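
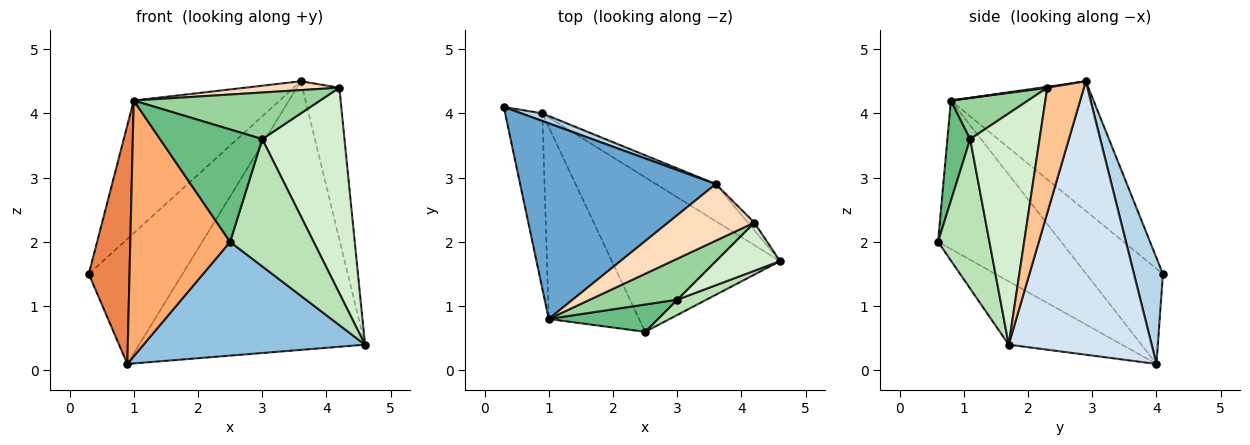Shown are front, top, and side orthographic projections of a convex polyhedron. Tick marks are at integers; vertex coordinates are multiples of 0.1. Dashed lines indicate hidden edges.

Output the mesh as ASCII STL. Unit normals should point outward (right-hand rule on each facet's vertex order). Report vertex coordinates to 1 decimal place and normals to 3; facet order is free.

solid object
 facet normal -0.481 0.492 0.726
  outer loop
   vertex 1.0 0.8 4.2
   vertex 3.6 2.9 4.5
   vertex 0.3 4.1 1.5
  endloop
 endfacet
 facet normal -0.290 -0.567 -0.771
  outer loop
   vertex 0.9 4.0 0.1
   vertex 4.6 1.7 0.4
   vertex 2.5 0.6 2.0
  endloop
 endfacet
 facet normal 0.294 0.954 0.058
  outer loop
   vertex 0.9 4.0 0.1
   vertex 0.3 4.1 1.5
   vertex 3.6 2.9 4.5
  endloop
 endfacet
 facet normal 0.531 0.839 -0.116
  outer loop
   vertex 0.9 4.0 0.1
   vertex 3.6 2.9 4.5
   vertex 4.6 1.7 0.4
  endloop
 endfacet
 facet normal -0.835 -0.444 -0.326
  outer loop
   vertex 0.9 4.0 0.1
   vertex 1.0 0.8 4.2
   vertex 0.3 4.1 1.5
  endloop
 endfacet
 facet normal -0.702 -0.569 -0.427
  outer loop
   vertex 0.9 4.0 0.1
   vertex 2.5 0.6 2.0
   vertex 1.0 0.8 4.2
  endloop
 endfacet
 facet normal 0.704 0.710 -0.036
  outer loop
   vertex 4.2 2.3 4.4
   vertex 4.6 1.7 0.4
   vertex 3.6 2.9 4.5
  endloop
 endfacet
 facet normal 0.011 -0.154 0.988
  outer loop
   vertex 4.2 2.3 4.4
   vertex 3.6 2.9 4.5
   vertex 1.0 0.8 4.2
  endloop
 endfacet
 facet normal 0.212 -0.950 0.231
  outer loop
   vertex 3.0 1.1 3.6
   vertex 1.0 0.8 4.2
   vertex 2.5 0.6 2.0
  endloop
 endfacet
 facet normal 0.297 -0.717 0.631
  outer loop
   vertex 3.0 1.1 3.6
   vertex 4.2 2.3 4.4
   vertex 1.0 0.8 4.2
  endloop
 endfacet
 facet normal 0.521 -0.847 0.102
  outer loop
   vertex 3.0 1.1 3.6
   vertex 2.5 0.6 2.0
   vertex 4.6 1.7 0.4
  endloop
 endfacet
 facet normal 0.635 -0.752 0.176
  outer loop
   vertex 3.0 1.1 3.6
   vertex 4.6 1.7 0.4
   vertex 4.2 2.3 4.4
  endloop
 endfacet
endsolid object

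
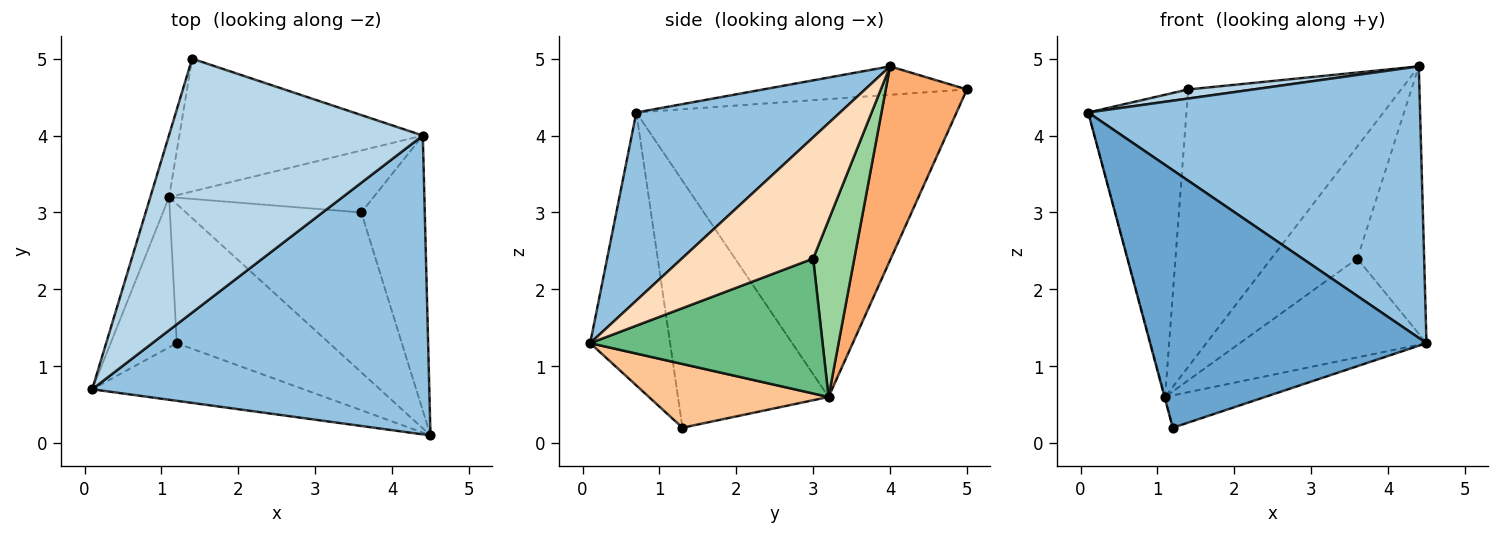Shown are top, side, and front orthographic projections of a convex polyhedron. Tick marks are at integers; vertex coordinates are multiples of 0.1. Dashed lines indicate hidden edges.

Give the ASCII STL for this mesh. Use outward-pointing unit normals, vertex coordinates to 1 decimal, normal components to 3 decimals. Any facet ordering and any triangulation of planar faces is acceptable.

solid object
 facet normal -0.271 -0.939 -0.210
  outer loop
   vertex 1.2 1.3 0.2
   vertex 4.5 0.1 1.3
   vertex 0.1 0.7 4.3
  endloop
 endfacet
 facet normal 0.382 -0.622 0.684
  outer loop
   vertex 4.4 4.0 4.9
   vertex 0.1 0.7 4.3
   vertex 4.5 0.1 1.3
  endloop
 endfacet
 facet normal -0.111 -0.036 0.993
  outer loop
   vertex 4.4 4.0 4.9
   vertex 1.4 5.0 4.6
   vertex 0.1 0.7 4.3
  endloop
 endfacet
 facet normal -0.954 0.293 -0.060
  outer loop
   vertex 1.1 3.2 0.6
   vertex 0.1 0.7 4.3
   vertex 1.4 5.0 4.6
  endloop
 endfacet
 facet normal -0.966 0.004 -0.259
  outer loop
   vertex 1.1 3.2 0.6
   vertex 1.2 1.3 0.2
   vertex 0.1 0.7 4.3
  endloop
 endfacet
 facet normal 0.325 0.853 -0.408
  outer loop
   vertex 1.1 3.2 0.6
   vertex 1.4 5.0 4.6
   vertex 4.4 4.0 4.9
  endloop
 endfacet
 facet normal 0.377 0.210 -0.902
  outer loop
   vertex 1.1 3.2 0.6
   vertex 4.5 0.1 1.3
   vertex 1.2 1.3 0.2
  endloop
 endfacet
 facet normal 0.808 0.411 -0.423
  outer loop
   vertex 3.6 3.0 2.4
   vertex 4.4 4.0 4.9
   vertex 4.5 0.1 1.3
  endloop
 endfacet
 facet normal 0.548 0.440 -0.712
  outer loop
   vertex 3.6 3.0 2.4
   vertex 4.5 0.1 1.3
   vertex 1.1 3.2 0.6
  endloop
 endfacet
 facet normal 0.386 0.807 -0.446
  outer loop
   vertex 3.6 3.0 2.4
   vertex 1.1 3.2 0.6
   vertex 4.4 4.0 4.9
  endloop
 endfacet
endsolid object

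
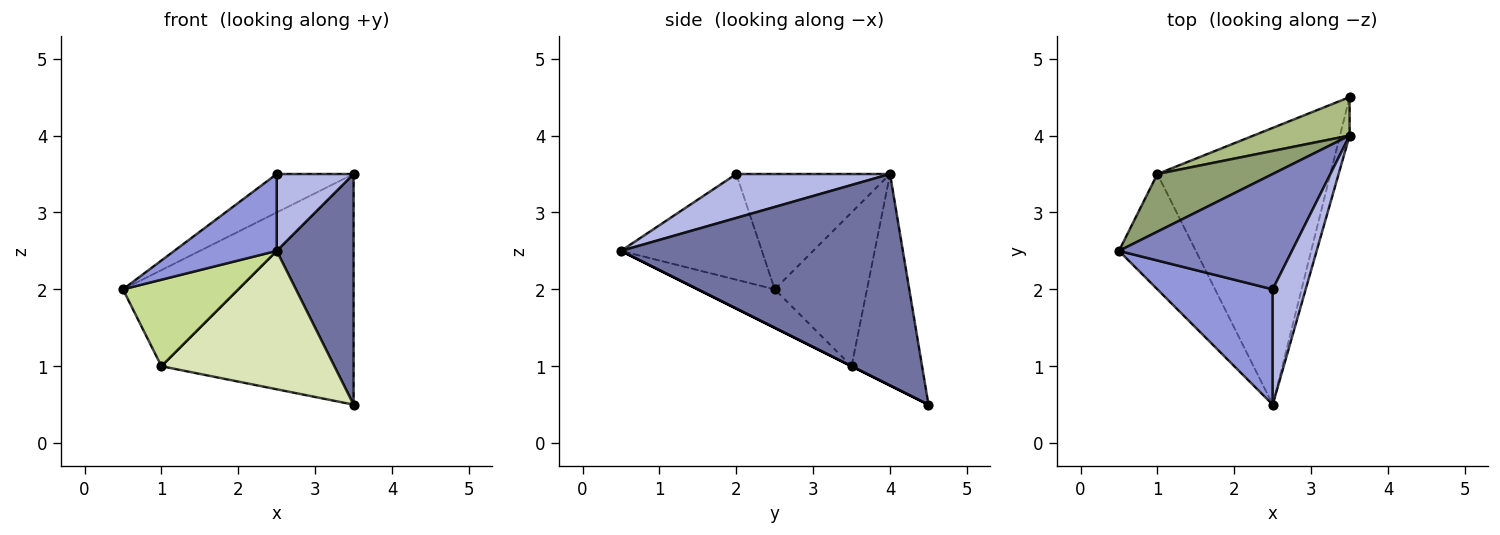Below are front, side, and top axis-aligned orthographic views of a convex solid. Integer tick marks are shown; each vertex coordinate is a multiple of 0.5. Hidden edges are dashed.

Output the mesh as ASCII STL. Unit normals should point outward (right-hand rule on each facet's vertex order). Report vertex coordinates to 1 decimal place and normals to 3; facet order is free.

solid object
 facet normal 0.964 -0.263 -0.044
  outer loop
   vertex 3.5 4.5 0.5
   vertex 3.5 4.0 3.5
   vertex 2.5 0.5 2.5
  endloop
 endfacet
 facet normal -0.535 0.267 0.802
  outer loop
   vertex 2.5 2.0 3.5
   vertex 3.5 4.0 3.5
   vertex 0.5 2.5 2.0
  endloop
 endfacet
 facet normal -0.606 -0.441 0.662
  outer loop
   vertex 2.5 2.0 3.5
   vertex 0.5 2.5 2.0
   vertex 2.5 0.5 2.5
  endloop
 endfacet
 facet normal 0.743 -0.371 0.557
  outer loop
   vertex 2.5 2.0 3.5
   vertex 2.5 0.5 2.5
   vertex 3.5 4.0 3.5
  endloop
 endfacet
 facet normal -0.566 0.707 0.424
  outer loop
   vertex 1.0 3.5 1.0
   vertex 0.5 2.5 2.0
   vertex 3.5 4.0 3.5
  endloop
 endfacet
 facet normal -0.340 0.928 0.155
  outer loop
   vertex 1.0 3.5 1.0
   vertex 3.5 4.0 3.5
   vertex 3.5 4.5 0.5
  endloop
 endfacet
 facet normal -0.371 -0.557 -0.743
  outer loop
   vertex 1.0 3.5 1.0
   vertex 2.5 0.5 2.5
   vertex 0.5 2.5 2.0
  endloop
 endfacet
 facet normal 0.000 -0.447 -0.894
  outer loop
   vertex 1.0 3.5 1.0
   vertex 3.5 4.5 0.5
   vertex 2.5 0.5 2.5
  endloop
 endfacet
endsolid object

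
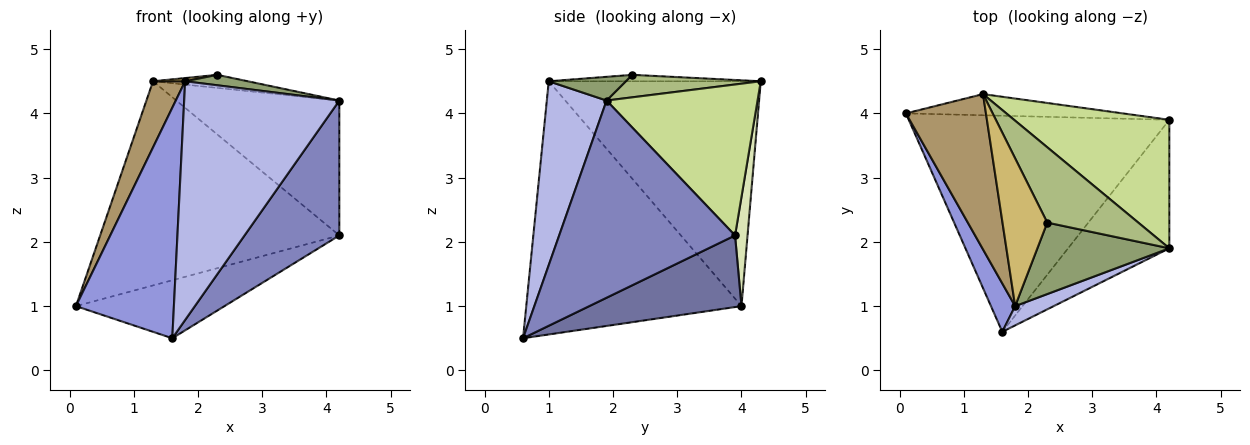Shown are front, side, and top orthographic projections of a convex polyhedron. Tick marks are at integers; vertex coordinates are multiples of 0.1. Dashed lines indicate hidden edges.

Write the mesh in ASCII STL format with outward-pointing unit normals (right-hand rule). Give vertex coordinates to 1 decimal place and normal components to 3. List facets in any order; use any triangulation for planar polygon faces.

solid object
 facet normal 0.257 0.250 -0.934
  outer loop
   vertex 4.2 3.9 2.1
   vertex 1.6 0.6 0.5
   vertex 0.1 4.0 1.0
  endloop
 endfacet
 facet normal 0.802 -0.432 -0.412
  outer loop
   vertex 4.2 3.9 2.1
   vertex 4.2 1.9 4.2
   vertex 1.6 0.6 0.5
  endloop
 endfacet
 facet normal -0.907 -0.413 0.087
  outer loop
   vertex 1.8 1.0 4.5
   vertex 0.1 4.0 1.0
   vertex 1.6 0.6 0.5
  endloop
 endfacet
 facet normal 0.358 -0.931 0.075
  outer loop
   vertex 1.8 1.0 4.5
   vertex 1.6 0.6 0.5
   vertex 4.2 1.9 4.2
  endloop
 endfacet
 facet normal 0.175 -0.142 0.974
  outer loop
   vertex 1.8 1.0 4.5
   vertex 4.2 1.9 4.2
   vertex 2.3 2.3 4.6
  endloop
 endfacet
 facet normal 0.237 0.166 0.957
  outer loop
   vertex 1.3 4.3 4.5
   vertex 2.3 2.3 4.6
   vertex 4.2 1.9 4.2
  endloop
 endfacet
 facet normal 0.557 0.601 0.573
  outer loop
   vertex 1.3 4.3 4.5
   vertex 4.2 1.9 4.2
   vertex 4.2 3.9 2.1
  endloop
 endfacet
 facet normal 0.052 0.993 -0.103
  outer loop
   vertex 1.3 4.3 4.5
   vertex 4.2 3.9 2.1
   vertex 0.1 4.0 1.0
  endloop
 endfacet
 facet normal -0.933 -0.141 0.332
  outer loop
   vertex 1.3 4.3 4.5
   vertex 0.1 4.0 1.0
   vertex 1.8 1.0 4.5
  endloop
 endfacet
 facet normal -0.142 -0.022 0.990
  outer loop
   vertex 1.3 4.3 4.5
   vertex 1.8 1.0 4.5
   vertex 2.3 2.3 4.6
  endloop
 endfacet
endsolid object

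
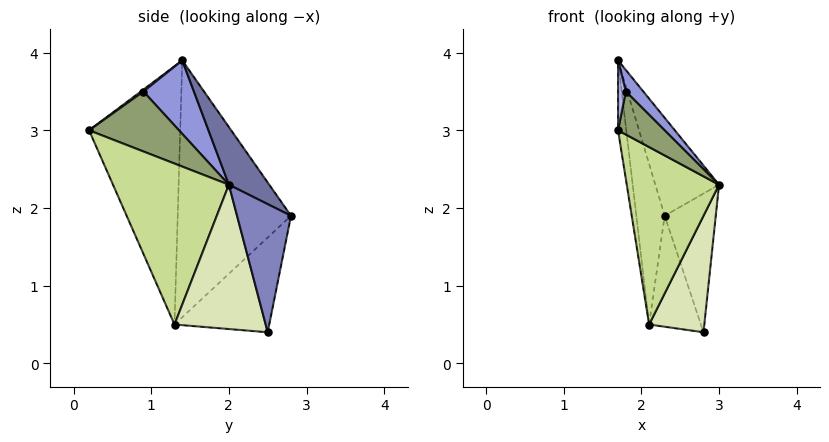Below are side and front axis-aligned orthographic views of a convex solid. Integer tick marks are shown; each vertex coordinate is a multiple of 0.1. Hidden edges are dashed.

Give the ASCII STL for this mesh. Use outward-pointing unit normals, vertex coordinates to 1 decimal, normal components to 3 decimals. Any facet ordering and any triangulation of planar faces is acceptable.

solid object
 facet normal 0.428 0.675 0.601
  outer loop
   vertex 2.3 2.8 1.9
   vertex 1.7 1.4 3.9
   vertex 3.0 2.0 2.3
  endloop
 endfacet
 facet normal 0.722 0.684 0.104
  outer loop
   vertex 2.3 2.8 1.9
   vertex 3.0 2.0 2.3
   vertex 2.8 2.5 0.4
  endloop
 endfacet
 facet normal 0.794 -0.275 0.542
  outer loop
   vertex 1.8 0.9 3.5
   vertex 3.0 2.0 2.3
   vertex 1.7 1.4 3.9
  endloop
 endfacet
 facet normal 0.196 -0.588 0.784
  outer loop
   vertex 1.8 0.9 3.5
   vertex 1.7 1.4 3.9
   vertex 1.7 0.2 3.0
  endloop
 endfacet
 facet normal 0.805 -0.417 0.423
  outer loop
   vertex 1.8 0.9 3.5
   vertex 1.7 0.2 3.0
   vertex 3.0 2.0 2.3
  endloop
 endfacet
 facet normal -0.818 0.447 -0.362
  outer loop
   vertex 2.1 1.3 0.5
   vertex 2.3 2.8 1.9
   vertex 2.8 2.5 0.4
  endloop
 endfacet
 facet normal 0.774 -0.616 -0.147
  outer loop
   vertex 2.1 1.3 0.5
   vertex 3.0 2.0 2.3
   vertex 1.7 0.2 3.0
  endloop
 endfacet
 facet normal 0.834 -0.505 -0.221
  outer loop
   vertex 2.1 1.3 0.5
   vertex 2.8 2.5 0.4
   vertex 3.0 2.0 2.3
  endloop
 endfacet
 facet normal -0.989 0.089 -0.119
  outer loop
   vertex 2.1 1.3 0.5
   vertex 1.7 0.2 3.0
   vertex 1.7 1.4 3.9
  endloop
 endfacet
 facet normal -0.963 0.241 -0.120
  outer loop
   vertex 2.1 1.3 0.5
   vertex 1.7 1.4 3.9
   vertex 2.3 2.8 1.9
  endloop
 endfacet
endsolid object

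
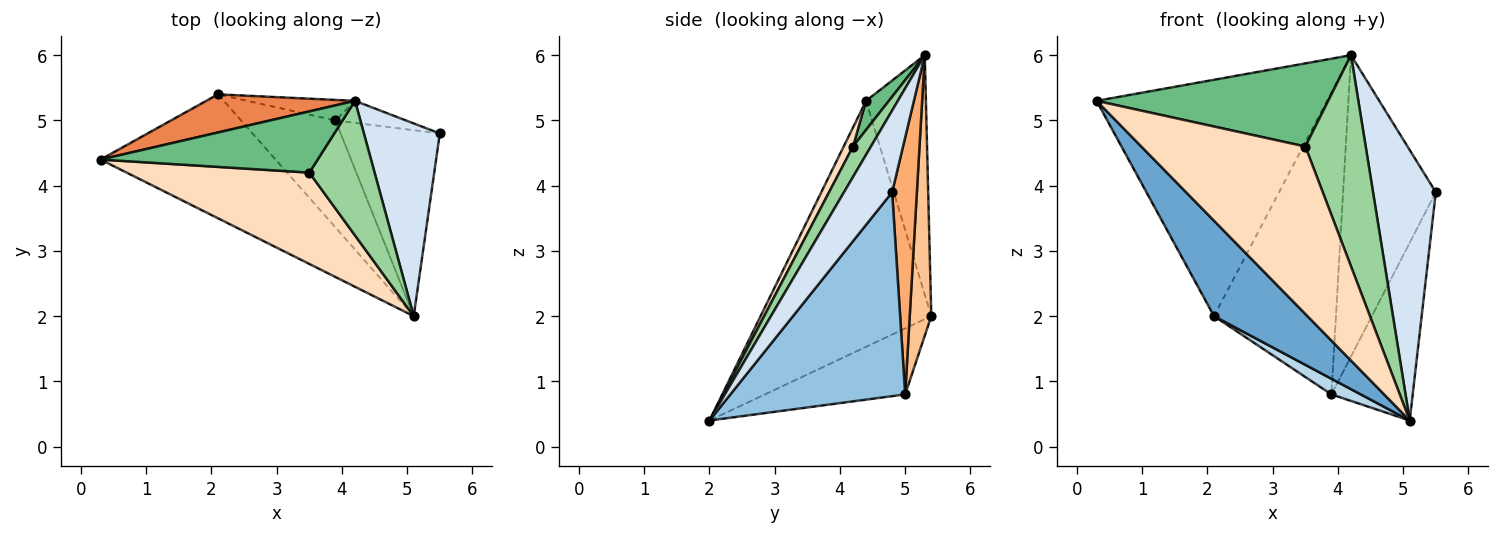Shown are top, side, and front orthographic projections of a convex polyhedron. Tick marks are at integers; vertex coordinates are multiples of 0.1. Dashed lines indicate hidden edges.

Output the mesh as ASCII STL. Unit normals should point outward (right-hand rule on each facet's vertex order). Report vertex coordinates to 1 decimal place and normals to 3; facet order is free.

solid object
 facet normal -0.744 -0.407 -0.529
  outer loop
   vertex 2.1 5.4 2.0
   vertex 5.1 2.0 0.4
   vertex 0.3 4.4 5.3
  endloop
 endfacet
 facet normal 0.830 0.386 -0.403
  outer loop
   vertex 3.9 5.0 0.8
   vertex 5.5 4.8 3.9
   vertex 5.1 2.0 0.4
  endloop
 endfacet
 facet normal -0.569 -0.119 -0.814
  outer loop
   vertex 3.9 5.0 0.8
   vertex 5.1 2.0 0.4
   vertex 2.1 5.4 2.0
  endloop
 endfacet
 facet normal 0.529 -0.691 0.492
  outer loop
   vertex 4.2 5.3 6.0
   vertex 5.1 2.0 0.4
   vertex 5.5 4.8 3.9
  endloop
 endfacet
 facet normal -0.248 0.956 0.154
  outer loop
   vertex 4.2 5.3 6.0
   vertex 2.1 5.4 2.0
   vertex 0.3 4.4 5.3
  endloop
 endfacet
 facet normal 0.257 0.964 -0.070
  outer loop
   vertex 4.2 5.3 6.0
   vertex 5.5 4.8 3.9
   vertex 3.9 5.0 0.8
  endloop
 endfacet
 facet normal 0.174 0.983 -0.067
  outer loop
   vertex 4.2 5.3 6.0
   vertex 3.9 5.0 0.8
   vertex 2.1 5.4 2.0
  endloop
 endfacet
 facet normal 0.050 -0.877 0.478
  outer loop
   vertex 3.5 4.2 4.6
   vertex 0.3 4.4 5.3
   vertex 5.1 2.0 0.4
  endloop
 endfacet
 facet normal 0.079 -0.803 0.591
  outer loop
   vertex 3.5 4.2 4.6
   vertex 4.2 5.3 6.0
   vertex 0.3 4.4 5.3
  endloop
 endfacet
 facet normal 0.243 -0.818 0.521
  outer loop
   vertex 3.5 4.2 4.6
   vertex 5.1 2.0 0.4
   vertex 4.2 5.3 6.0
  endloop
 endfacet
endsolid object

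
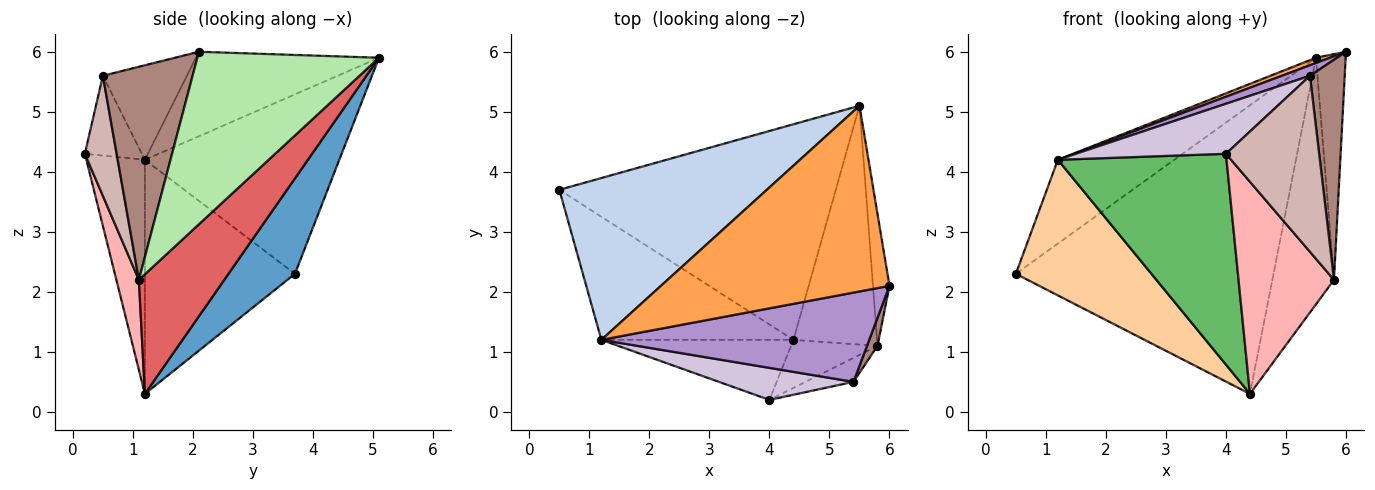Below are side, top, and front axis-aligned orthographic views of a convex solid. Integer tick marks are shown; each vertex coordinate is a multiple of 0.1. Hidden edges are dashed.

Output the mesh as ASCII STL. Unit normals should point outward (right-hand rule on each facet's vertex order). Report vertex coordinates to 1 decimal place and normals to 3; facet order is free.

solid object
 facet normal 0.202 0.785 -0.586
  outer loop
   vertex 4.4 1.2 0.3
   vertex 0.5 3.7 2.3
   vertex 5.5 5.1 5.9
  endloop
 endfacet
 facet normal -0.609 0.365 0.704
  outer loop
   vertex 1.2 1.2 4.2
   vertex 5.5 5.1 5.9
   vertex 0.5 3.7 2.3
  endloop
 endfacet
 facet normal -0.347 -0.027 0.938
  outer loop
   vertex 1.2 1.2 4.2
   vertex 6.0 2.1 6.0
   vertex 5.5 5.1 5.9
  endloop
 endfacet
 facet normal -0.634 -0.573 -0.520
  outer loop
   vertex 1.2 1.2 4.2
   vertex 0.5 3.7 2.3
   vertex 4.4 1.2 0.3
  endloop
 endfacet
 facet normal -0.317 -0.912 -0.260
  outer loop
   vertex 1.2 1.2 4.2
   vertex 4.4 1.2 0.3
   vertex 4.0 0.2 4.3
  endloop
 endfacet
 facet normal 0.983 0.161 -0.094
  outer loop
   vertex 5.8 1.1 2.2
   vertex 5.5 5.1 5.9
   vertex 6.0 2.1 6.0
  endloop
 endfacet
 facet normal 0.706 0.509 -0.493
  outer loop
   vertex 5.8 1.1 2.2
   vertex 4.4 1.2 0.3
   vertex 5.5 5.1 5.9
  endloop
 endfacet
 facet normal 0.224 -0.950 -0.215
  outer loop
   vertex 5.8 1.1 2.2
   vertex 4.0 0.2 4.3
   vertex 4.4 1.2 0.3
  endloop
 endfacet
 facet normal -0.331 -0.110 0.937
  outer loop
   vertex 5.4 0.5 5.6
   vertex 6.0 2.1 6.0
   vertex 1.2 1.2 4.2
  endloop
 endfacet
 facet normal -0.305 -0.802 0.513
  outer loop
   vertex 5.4 0.5 5.6
   vertex 1.2 1.2 4.2
   vertex 4.0 0.2 4.3
  endloop
 endfacet
 facet normal 0.932 -0.361 0.046
  outer loop
   vertex 5.4 0.5 5.6
   vertex 5.8 1.1 2.2
   vertex 6.0 2.1 6.0
  endloop
 endfacet
 facet normal 0.320 -0.939 -0.128
  outer loop
   vertex 5.4 0.5 5.6
   vertex 4.0 0.2 4.3
   vertex 5.8 1.1 2.2
  endloop
 endfacet
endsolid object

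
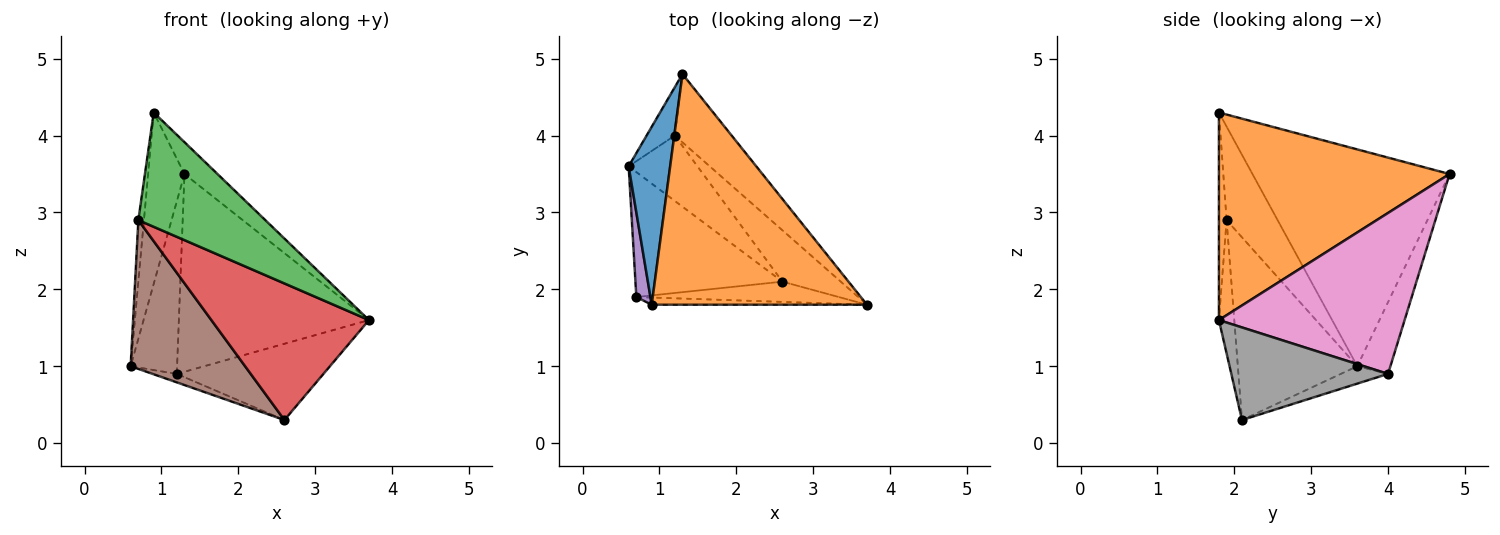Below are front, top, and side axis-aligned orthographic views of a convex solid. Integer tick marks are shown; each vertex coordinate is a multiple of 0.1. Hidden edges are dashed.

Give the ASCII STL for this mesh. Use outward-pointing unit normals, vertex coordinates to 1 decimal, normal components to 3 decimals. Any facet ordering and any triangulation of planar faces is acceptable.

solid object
 facet normal -0.966 0.178 0.185
  outer loop
   vertex 1.3 4.8 3.5
   vertex 0.6 3.6 1.0
   vertex 0.9 1.8 4.3
  endloop
 endfacet
 facet normal 0.691 0.099 0.716
  outer loop
   vertex 1.3 4.8 3.5
   vertex 0.9 1.8 4.3
   vertex 3.7 1.8 1.6
  endloop
 endfacet
 facet normal -0.060 -0.996 -0.063
  outer loop
   vertex 0.7 1.9 2.9
   vertex 3.7 1.8 1.6
   vertex 0.9 1.8 4.3
  endloop
 endfacet
 facet normal -0.096 -0.985 -0.146
  outer loop
   vertex 0.7 1.9 2.9
   vertex 2.6 2.1 0.3
   vertex 3.7 1.8 1.6
  endloop
 endfacet
 facet normal -0.983 0.108 0.148
  outer loop
   vertex 0.7 1.9 2.9
   vertex 0.9 1.8 4.3
   vertex 0.6 3.6 1.0
  endloop
 endfacet
 facet normal -0.624 -0.598 -0.502
  outer loop
   vertex 0.7 1.9 2.9
   vertex 0.6 3.6 1.0
   vertex 2.6 2.1 0.3
  endloop
 endfacet
 facet normal 0.678 0.695 -0.240
  outer loop
   vertex 1.2 4.0 0.9
   vertex 1.3 4.8 3.5
   vertex 3.7 1.8 1.6
  endloop
 endfacet
 facet normal 0.663 0.621 -0.418
  outer loop
   vertex 1.2 4.0 0.9
   vertex 3.7 1.8 1.6
   vertex 2.6 2.1 0.3
  endloop
 endfacet
 facet normal -0.566 0.794 -0.222
  outer loop
   vertex 1.2 4.0 0.9
   vertex 0.6 3.6 1.0
   vertex 1.3 4.8 3.5
  endloop
 endfacet
 facet normal -0.243 0.124 -0.962
  outer loop
   vertex 1.2 4.0 0.9
   vertex 2.6 2.1 0.3
   vertex 0.6 3.6 1.0
  endloop
 endfacet
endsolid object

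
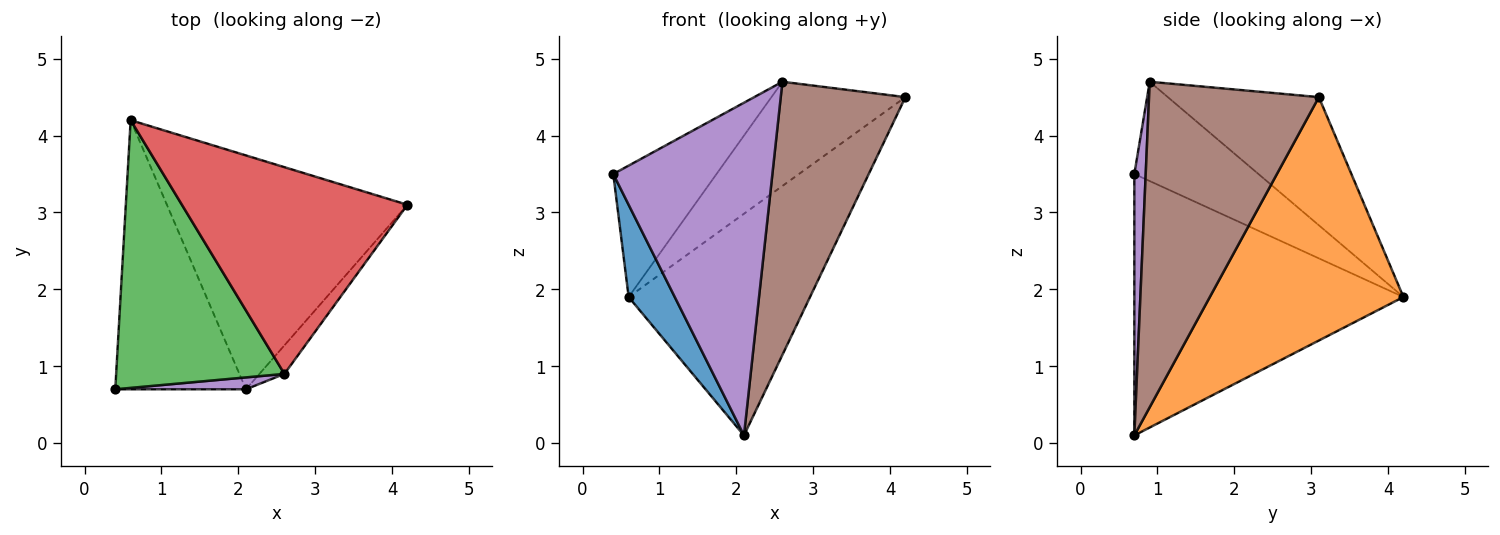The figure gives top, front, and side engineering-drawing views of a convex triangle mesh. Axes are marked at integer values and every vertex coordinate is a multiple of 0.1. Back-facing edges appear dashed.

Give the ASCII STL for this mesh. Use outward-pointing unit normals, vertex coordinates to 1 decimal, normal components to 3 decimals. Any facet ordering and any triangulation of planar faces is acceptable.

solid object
 facet normal -0.884 -0.152 -0.442
  outer loop
   vertex 2.1 0.7 0.1
   vertex 0.4 0.7 3.5
   vertex 0.6 4.2 1.9
  endloop
 endfacet
 facet normal 0.592 0.555 -0.585
  outer loop
   vertex 2.1 0.7 0.1
   vertex 0.6 4.2 1.9
   vertex 4.2 3.1 4.5
  endloop
 endfacet
 facet normal -0.468 0.389 0.793
  outer loop
   vertex 2.6 0.9 4.7
   vertex 0.6 4.2 1.9
   vertex 0.4 0.7 3.5
  endloop
 endfacet
 facet normal -0.452 0.401 0.796
  outer loop
   vertex 2.6 0.9 4.7
   vertex 4.2 3.1 4.5
   vertex 0.6 4.2 1.9
  endloop
 endfacet
 facet normal 0.071 -0.997 0.036
  outer loop
   vertex 2.6 0.9 4.7
   vertex 0.4 0.7 3.5
   vertex 2.1 0.7 0.1
  endloop
 endfacet
 facet normal 0.805 -0.591 -0.062
  outer loop
   vertex 2.6 0.9 4.7
   vertex 2.1 0.7 0.1
   vertex 4.2 3.1 4.5
  endloop
 endfacet
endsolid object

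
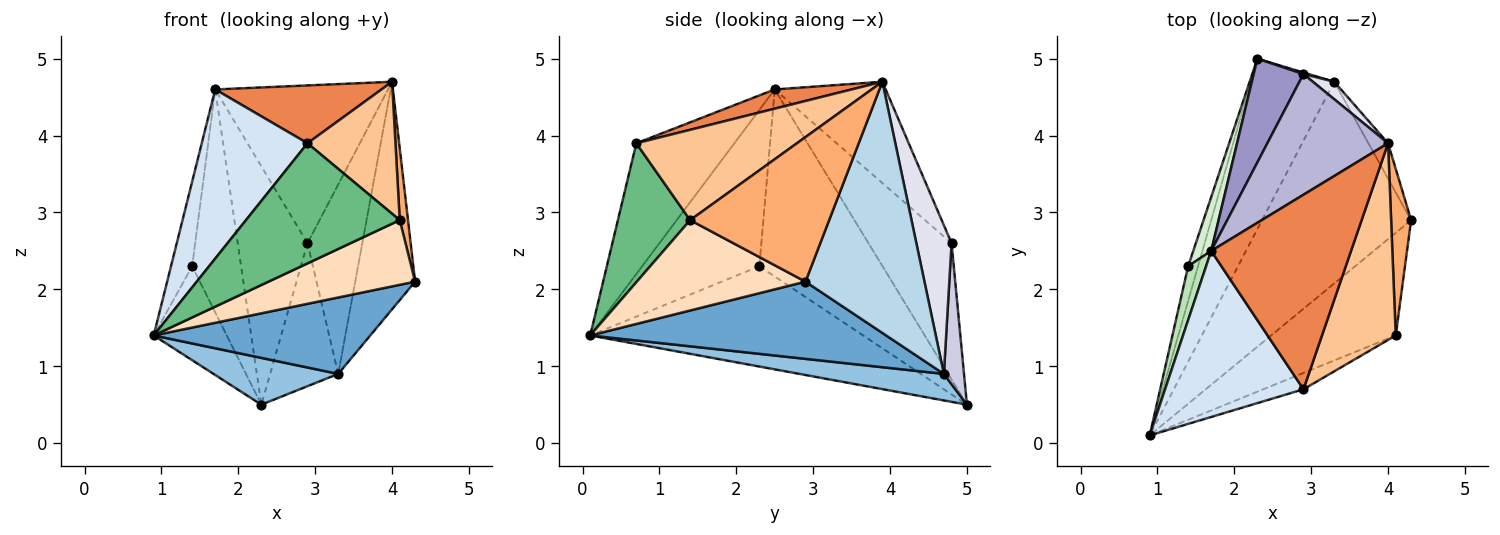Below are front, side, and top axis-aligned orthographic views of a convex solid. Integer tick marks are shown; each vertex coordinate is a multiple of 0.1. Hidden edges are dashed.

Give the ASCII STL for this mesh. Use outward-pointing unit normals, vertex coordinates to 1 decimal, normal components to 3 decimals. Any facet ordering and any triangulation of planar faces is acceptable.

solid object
 facet normal 0.436 -0.319 -0.842
  outer loop
   vertex 3.3 4.7 0.9
   vertex 4.3 2.9 2.1
   vertex 0.9 0.1 1.4
  endloop
 endfacet
 facet normal 0.293 -0.253 -0.922
  outer loop
   vertex 3.3 4.7 0.9
   vertex 0.9 0.1 1.4
   vertex 2.3 5.0 0.5
  endloop
 endfacet
 facet normal 0.891 0.449 -0.070
  outer loop
   vertex 3.3 4.7 0.9
   vertex 4.0 3.9 4.7
   vertex 4.3 2.9 2.1
  endloop
 endfacet
 facet normal -0.552 -0.595 0.584
  outer loop
   vertex 1.7 2.5 4.6
   vertex 0.9 0.1 1.4
   vertex 2.9 0.7 3.9
  endloop
 endfacet
 facet normal 0.131 -0.282 0.950
  outer loop
   vertex 1.7 2.5 4.6
   vertex 2.9 0.7 3.9
   vertex 4.0 3.9 4.7
  endloop
 endfacet
 facet normal 0.989 -0.059 0.137
  outer loop
   vertex 4.1 1.4 2.9
   vertex 4.3 2.9 2.1
   vertex 4.0 3.9 4.7
  endloop
 endfacet
 facet normal 0.713 -0.391 0.582
  outer loop
   vertex 4.1 1.4 2.9
   vertex 4.0 3.9 4.7
   vertex 2.9 0.7 3.9
  endloop
 endfacet
 facet normal 0.523 -0.454 -0.721
  outer loop
   vertex 4.1 1.4 2.9
   vertex 0.9 0.1 1.4
   vertex 4.3 2.9 2.1
  endloop
 endfacet
 facet normal 0.422 -0.898 -0.122
  outer loop
   vertex 4.1 1.4 2.9
   vertex 2.9 0.7 3.9
   vertex 0.9 0.1 1.4
  endloop
 endfacet
 facet normal -0.962 0.257 -0.095
  outer loop
   vertex 1.4 2.3 2.3
   vertex 2.3 5.0 0.5
   vertex 0.9 0.1 1.4
  endloop
 endfacet
 facet normal -0.978 0.176 0.112
  outer loop
   vertex 1.4 2.3 2.3
   vertex 0.9 0.1 1.4
   vertex 1.7 2.5 4.6
  endloop
 endfacet
 facet normal -0.926 0.368 0.089
  outer loop
   vertex 1.4 2.3 2.3
   vertex 1.7 2.5 4.6
   vertex 2.3 5.0 0.5
  endloop
 endfacet
 facet normal -0.737 0.619 0.270
  outer loop
   vertex 2.9 4.8 2.6
   vertex 2.3 5.0 0.5
   vertex 1.7 2.5 4.6
  endloop
 endfacet
 facet normal -0.454 0.708 0.541
  outer loop
   vertex 2.9 4.8 2.6
   vertex 1.7 2.5 4.6
   vertex 4.0 3.9 4.7
  endloop
 endfacet
 facet normal 0.284 0.959 0.010
  outer loop
   vertex 2.9 4.8 2.6
   vertex 3.3 4.7 0.9
   vertex 2.3 5.0 0.5
  endloop
 endfacet
 facet normal 0.539 0.839 0.077
  outer loop
   vertex 2.9 4.8 2.6
   vertex 4.0 3.9 4.7
   vertex 3.3 4.7 0.9
  endloop
 endfacet
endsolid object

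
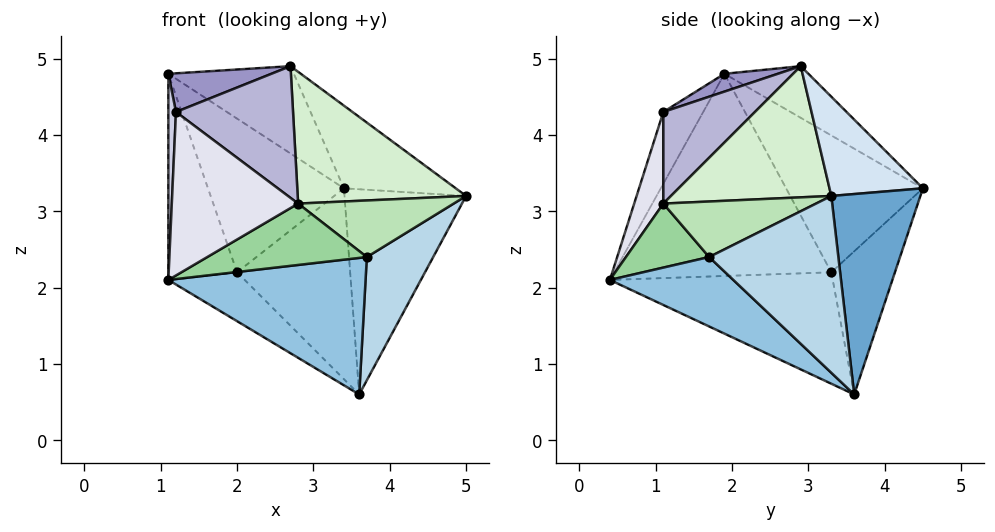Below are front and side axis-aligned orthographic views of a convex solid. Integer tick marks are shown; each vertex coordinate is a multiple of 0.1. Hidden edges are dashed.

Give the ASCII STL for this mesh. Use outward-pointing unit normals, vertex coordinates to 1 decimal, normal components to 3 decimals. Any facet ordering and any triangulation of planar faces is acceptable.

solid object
 facet normal 0.577 0.787 -0.220
  outer loop
   vertex 3.6 3.6 0.6
   vertex 3.4 4.5 3.3
   vertex 5.0 3.3 3.2
  endloop
 endfacet
 facet normal 0.390 -0.623 -0.679
  outer loop
   vertex 3.7 1.7 2.4
   vertex 1.1 0.4 2.1
   vertex 3.6 3.6 0.6
  endloop
 endfacet
 facet normal 0.785 -0.403 -0.469
  outer loop
   vertex 3.7 1.7 2.4
   vertex 3.6 3.6 0.6
   vertex 5.0 3.3 3.2
  endloop
 endfacet
 facet normal 0.443 0.530 0.723
  outer loop
   vertex 2.7 2.9 4.9
   vertex 5.0 3.3 3.2
   vertex 3.4 4.5 3.3
  endloop
 endfacet
 facet normal -0.479 0.716 0.507
  outer loop
   vertex 2.7 2.9 4.9
   vertex 3.4 4.5 3.3
   vertex 1.1 1.9 4.8
  endloop
 endfacet
 facet normal -0.466 0.828 -0.311
  outer loop
   vertex 2.0 3.3 2.2
   vertex 3.4 4.5 3.3
   vertex 3.6 3.6 0.6
  endloop
 endfacet
 facet normal -0.703 0.699 0.133
  outer loop
   vertex 2.0 3.3 2.2
   vertex 1.1 1.9 4.8
   vertex 3.4 4.5 3.3
  endloop
 endfacet
 facet normal -0.708 0.243 -0.663
  outer loop
   vertex 2.0 3.3 2.2
   vertex 3.6 3.6 0.6
   vertex 1.1 0.4 2.1
  endloop
 endfacet
 facet normal -0.940 0.298 -0.165
  outer loop
   vertex 2.0 3.3 2.2
   vertex 1.1 0.4 2.1
   vertex 1.1 1.9 4.8
  endloop
 endfacet
 facet normal 0.456 -0.875 -0.163
  outer loop
   vertex 2.8 1.1 3.1
   vertex 1.1 0.4 2.1
   vertex 3.7 1.7 2.4
  endloop
 endfacet
 facet normal 0.673 -0.686 0.278
  outer loop
   vertex 2.8 1.1 3.1
   vertex 3.7 1.7 2.4
   vertex 5.0 3.3 3.2
  endloop
 endfacet
 facet normal 0.548 -0.576 0.606
  outer loop
   vertex 2.8 1.1 3.1
   vertex 5.0 3.3 3.2
   vertex 2.7 2.9 4.9
  endloop
 endfacet
 facet normal 0.254 -0.490 0.834
  outer loop
   vertex 1.2 1.1 4.3
   vertex 2.7 2.9 4.9
   vertex 1.1 1.9 4.8
  endloop
 endfacet
 facet normal 0.476 -0.608 0.635
  outer loop
   vertex 1.2 1.1 4.3
   vertex 2.8 1.1 3.1
   vertex 2.7 2.9 4.9
  endloop
 endfacet
 facet normal -0.977 -0.187 0.104
  outer loop
   vertex 1.2 1.1 4.3
   vertex 1.1 1.9 4.8
   vertex 1.1 0.4 2.1
  endloop
 endfacet
 facet normal 0.215 -0.933 0.287
  outer loop
   vertex 1.2 1.1 4.3
   vertex 1.1 0.4 2.1
   vertex 2.8 1.1 3.1
  endloop
 endfacet
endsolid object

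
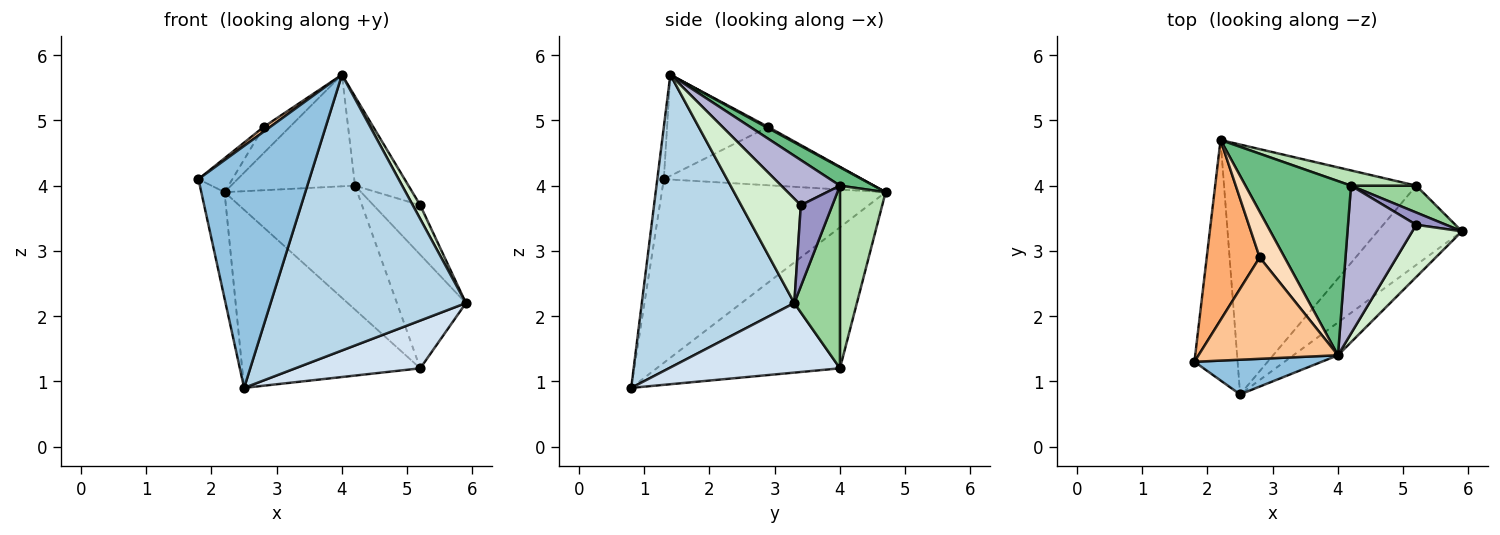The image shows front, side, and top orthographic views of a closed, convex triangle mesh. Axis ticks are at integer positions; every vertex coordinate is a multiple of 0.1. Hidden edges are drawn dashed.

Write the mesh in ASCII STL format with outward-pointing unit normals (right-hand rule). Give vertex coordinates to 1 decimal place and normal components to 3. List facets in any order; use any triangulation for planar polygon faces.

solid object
 facet normal -0.969 0.101 -0.228
  outer loop
   vertex 2.5 0.8 0.9
   vertex 1.8 1.3 4.1
   vertex 2.2 4.7 3.9
  endloop
 endfacet
 facet normal -0.058 -0.988 0.142
  outer loop
   vertex 4.0 1.4 5.7
   vertex 1.8 1.3 4.1
   vertex 2.5 0.8 0.9
  endloop
 endfacet
 facet normal 0.613 -0.785 -0.093
  outer loop
   vertex 4.0 1.4 5.7
   vertex 2.5 0.8 0.9
   vertex 5.9 3.3 2.2
  endloop
 endfacet
 facet normal 0.577 -0.422 -0.699
  outer loop
   vertex 5.2 4.0 1.2
   vertex 5.9 3.3 2.2
   vertex 2.5 0.8 0.9
  endloop
 endfacet
 facet normal -0.513 0.498 -0.699
  outer loop
   vertex 5.2 4.0 1.2
   vertex 2.5 0.8 0.9
   vertex 2.2 4.7 3.9
  endloop
 endfacet
 facet normal -0.735 0.126 0.667
  outer loop
   vertex 2.8 2.9 4.9
   vertex 2.2 4.7 3.9
   vertex 1.8 1.3 4.1
  endloop
 endfacet
 facet normal -0.587 -0.038 0.809
  outer loop
   vertex 2.8 2.9 4.9
   vertex 1.8 1.3 4.1
   vertex 4.0 1.4 5.7
  endloop
 endfacet
 facet normal 0.041 0.496 0.868
  outer loop
   vertex 2.8 2.9 4.9
   vertex 4.0 1.4 5.7
   vertex 2.2 4.7 3.9
  endloop
 endfacet
 facet normal 0.145 0.534 0.833
  outer loop
   vertex 4.2 4.0 4.0
   vertex 2.2 4.7 3.9
   vertex 4.0 1.4 5.7
  endloop
 endfacet
 facet normal 0.542 0.818 0.193
  outer loop
   vertex 4.2 4.0 4.0
   vertex 5.9 3.3 2.2
   vertex 5.2 4.0 1.2
  endloop
 endfacet
 facet normal 0.323 0.939 0.115
  outer loop
   vertex 4.2 4.0 4.0
   vertex 5.2 4.0 1.2
   vertex 2.2 4.7 3.9
  endloop
 endfacet
 facet normal 0.898 -0.112 0.426
  outer loop
   vertex 5.2 3.4 3.7
   vertex 4.0 1.4 5.7
   vertex 5.9 3.3 2.2
  endloop
 endfacet
 facet normal 0.548 0.812 0.201
  outer loop
   vertex 5.2 3.4 3.7
   vertex 5.9 3.3 2.2
   vertex 4.2 4.0 4.0
  endloop
 endfacet
 facet normal 0.493 0.449 0.745
  outer loop
   vertex 5.2 3.4 3.7
   vertex 4.2 4.0 4.0
   vertex 4.0 1.4 5.7
  endloop
 endfacet
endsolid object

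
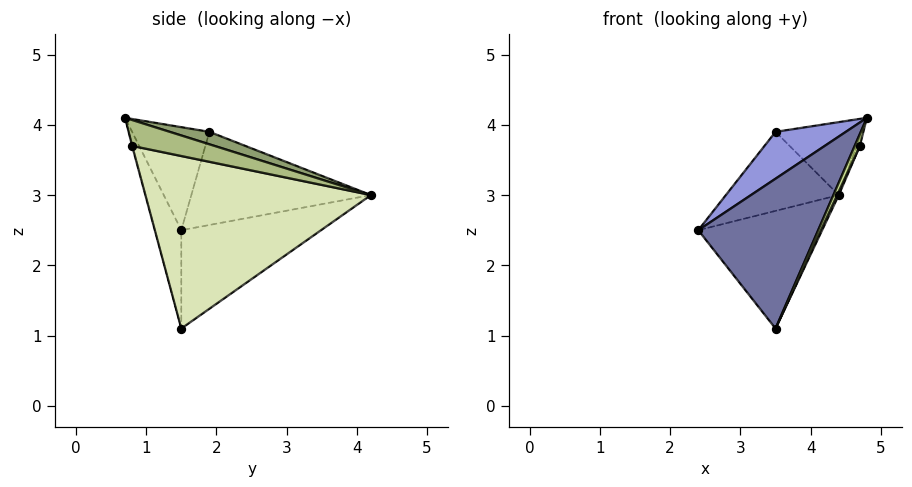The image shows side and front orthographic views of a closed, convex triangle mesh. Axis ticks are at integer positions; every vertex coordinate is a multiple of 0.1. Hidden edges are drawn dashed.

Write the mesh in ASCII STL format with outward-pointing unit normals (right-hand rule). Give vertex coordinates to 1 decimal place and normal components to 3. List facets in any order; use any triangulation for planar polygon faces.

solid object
 facet normal -0.211 -0.963 -0.166
  outer loop
   vertex 3.5 1.5 1.1
   vertex 4.8 0.7 4.1
   vertex 2.4 1.5 2.5
  endloop
 endfacet
 facet normal -0.645 0.572 -0.507
  outer loop
   vertex 3.5 1.5 1.1
   vertex 2.4 1.5 2.5
   vertex 4.4 4.2 3.0
  endloop
 endfacet
 facet normal -0.585 -0.532 0.612
  outer loop
   vertex 3.5 1.9 3.9
   vertex 2.4 1.5 2.5
   vertex 4.8 0.7 4.1
  endloop
 endfacet
 facet normal -0.753 0.473 0.457
  outer loop
   vertex 3.5 1.9 3.9
   vertex 4.4 4.2 3.0
   vertex 2.4 1.5 2.5
  endloop
 endfacet
 facet normal 0.143 0.312 0.939
  outer loop
   vertex 3.5 1.9 3.9
   vertex 4.8 0.7 4.1
   vertex 4.4 4.2 3.0
  endloop
 endfacet
 facet normal 0.972 0.038 -0.233
  outer loop
   vertex 4.7 0.8 3.7
   vertex 4.4 4.2 3.0
   vertex 4.8 0.7 4.1
  endloop
 endfacet
 facet normal -0.088 -0.971 -0.221
  outer loop
   vertex 4.7 0.8 3.7
   vertex 4.8 0.7 4.1
   vertex 3.5 1.5 1.1
  endloop
 endfacet
 facet normal 0.907 -0.007 -0.420
  outer loop
   vertex 4.7 0.8 3.7
   vertex 3.5 1.5 1.1
   vertex 4.4 4.2 3.0
  endloop
 endfacet
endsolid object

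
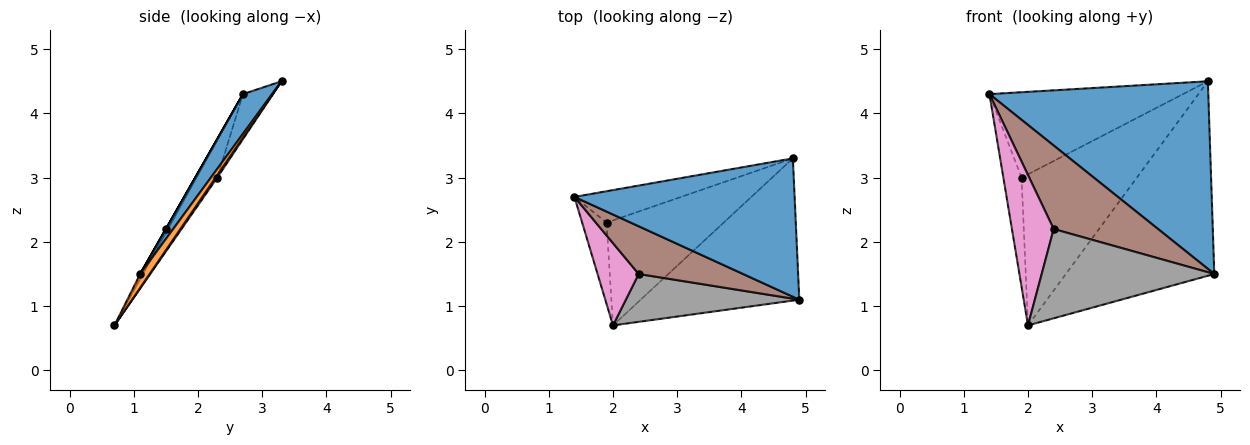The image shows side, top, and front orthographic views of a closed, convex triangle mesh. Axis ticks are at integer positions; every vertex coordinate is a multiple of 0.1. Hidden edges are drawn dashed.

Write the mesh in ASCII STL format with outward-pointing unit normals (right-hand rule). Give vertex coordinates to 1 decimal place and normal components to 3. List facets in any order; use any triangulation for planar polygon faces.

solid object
 facet normal 0.106 -0.800 0.590
  outer loop
   vertex 4.8 3.3 4.5
   vertex 1.4 2.7 4.3
   vertex 4.9 1.1 1.5
  endloop
 endfacet
 facet normal 0.051 0.806 -0.589
  outer loop
   vertex 2.0 0.7 0.7
   vertex 4.8 3.3 4.5
   vertex 4.9 1.1 1.5
  endloop
 endfacet
 facet normal -0.144 0.929 -0.341
  outer loop
   vertex 1.9 2.3 3.0
   vertex 1.4 2.7 4.3
   vertex 4.8 3.3 4.5
  endloop
 endfacet
 facet normal -0.674 0.593 -0.441
  outer loop
   vertex 1.9 2.3 3.0
   vertex 2.0 0.7 0.7
   vertex 1.4 2.7 4.3
  endloop
 endfacet
 facet normal 0.012 0.821 -0.571
  outer loop
   vertex 1.9 2.3 3.0
   vertex 4.8 3.3 4.5
   vertex 2.0 0.7 0.7
  endloop
 endfacet
 facet normal 0.000 -0.868 0.496
  outer loop
   vertex 2.4 1.5 2.2
   vertex 4.9 1.1 1.5
   vertex 1.4 2.7 4.3
  endloop
 endfacet
 facet normal -0.045 -0.876 0.479
  outer loop
   vertex 2.4 1.5 2.2
   vertex 1.4 2.7 4.3
   vertex 2.0 0.7 0.7
  endloop
 endfacet
 facet normal -0.009 -0.881 0.472
  outer loop
   vertex 2.4 1.5 2.2
   vertex 2.0 0.7 0.7
   vertex 4.9 1.1 1.5
  endloop
 endfacet
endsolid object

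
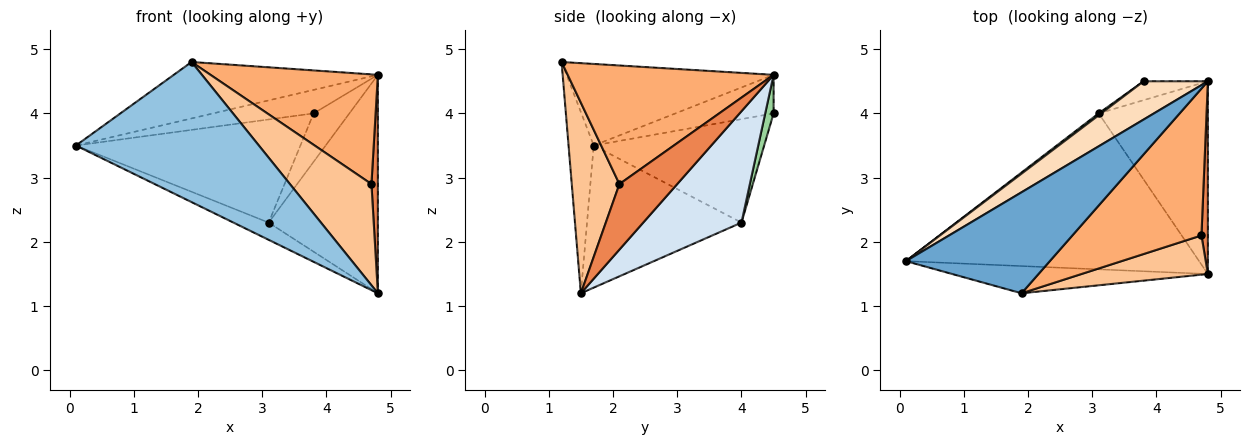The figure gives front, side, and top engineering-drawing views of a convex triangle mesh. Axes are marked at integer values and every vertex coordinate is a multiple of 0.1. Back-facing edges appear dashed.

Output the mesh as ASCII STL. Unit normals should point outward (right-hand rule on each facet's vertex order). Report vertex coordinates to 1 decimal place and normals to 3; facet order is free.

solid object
 facet normal -0.444 0.437 0.782
  outer loop
   vertex 1.9 1.2 4.8
   vertex 4.8 4.5 4.6
   vertex 0.1 1.7 3.5
  endloop
 endfacet
 facet normal -0.134 -0.973 -0.189
  outer loop
   vertex 1.9 1.2 4.8
   vertex 0.1 1.7 3.5
   vertex 4.8 1.5 1.2
  endloop
 endfacet
 facet normal -0.434 0.099 -0.895
  outer loop
   vertex 3.1 4.0 2.3
   vertex 4.8 1.5 1.2
   vertex 0.1 1.7 3.5
  endloop
 endfacet
 facet normal 0.559 0.622 -0.548
  outer loop
   vertex 3.1 4.0 2.3
   vertex 4.8 4.5 4.6
   vertex 4.8 1.5 1.2
  endloop
 endfacet
 facet normal 0.989 -0.110 0.097
  outer loop
   vertex 4.7 2.1 2.9
   vertex 4.8 1.5 1.2
   vertex 4.8 4.5 4.6
  endloop
 endfacet
 facet normal 0.593 -0.482 0.645
  outer loop
   vertex 4.7 2.1 2.9
   vertex 4.8 4.5 4.6
   vertex 1.9 1.2 4.8
  endloop
 endfacet
 facet normal 0.478 -0.819 0.317
  outer loop
   vertex 4.7 2.1 2.9
   vertex 1.9 1.2 4.8
   vertex 4.8 1.5 1.2
  endloop
 endfacet
 facet normal -0.455 0.466 0.759
  outer loop
   vertex 3.8 4.5 4.0
   vertex 0.1 1.7 3.5
   vertex 4.8 4.5 4.6
  endloop
 endfacet
 facet normal -0.605 0.796 0.015
  outer loop
   vertex 3.8 4.5 4.0
   vertex 3.1 4.0 2.3
   vertex 0.1 1.7 3.5
  endloop
 endfacet
 facet normal 0.213 0.910 -0.355
  outer loop
   vertex 3.8 4.5 4.0
   vertex 4.8 4.5 4.6
   vertex 3.1 4.0 2.3
  endloop
 endfacet
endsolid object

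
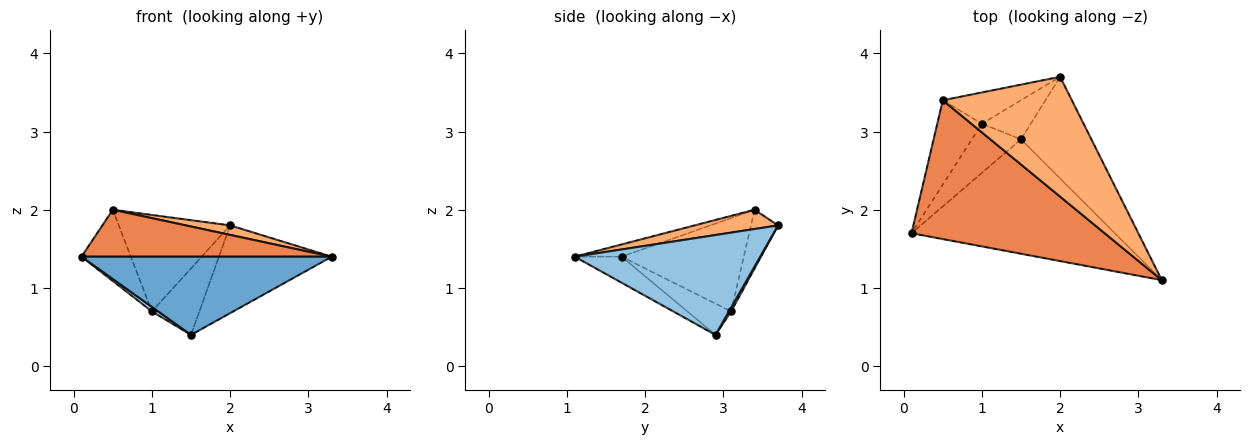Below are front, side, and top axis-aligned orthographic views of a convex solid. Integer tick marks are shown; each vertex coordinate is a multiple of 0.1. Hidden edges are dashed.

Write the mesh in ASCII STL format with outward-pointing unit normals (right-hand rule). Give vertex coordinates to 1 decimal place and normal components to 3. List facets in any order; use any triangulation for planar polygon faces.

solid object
 facet normal -0.105 -0.561 -0.821
  outer loop
   vertex 1.5 2.9 0.4
   vertex 3.3 1.1 1.4
   vertex 0.1 1.7 1.4
  endloop
 endfacet
 facet normal 0.732 0.445 -0.516
  outer loop
   vertex 1.5 2.9 0.4
   vertex 2.0 3.7 1.8
   vertex 3.3 1.1 1.4
  endloop
 endfacet
 facet normal -0.535 -0.076 -0.841
  outer loop
   vertex 1.0 3.1 0.7
   vertex 1.5 2.9 0.4
   vertex 0.1 1.7 1.4
  endloop
 endfacet
 facet normal 0.041 0.861 -0.507
  outer loop
   vertex 1.0 3.1 0.7
   vertex 2.0 3.7 1.8
   vertex 1.5 2.9 0.4
  endloop
 endfacet
 facet normal -0.060 -0.320 0.946
  outer loop
   vertex 0.5 3.4 2.0
   vertex 0.1 1.7 1.4
   vertex 3.3 1.1 1.4
  endloop
 endfacet
 facet normal 0.147 -0.078 0.986
  outer loop
   vertex 0.5 3.4 2.0
   vertex 3.3 1.1 1.4
   vertex 2.0 3.7 1.8
  endloop
 endfacet
 facet normal -0.848 0.342 -0.405
  outer loop
   vertex 0.5 3.4 2.0
   vertex 1.0 3.1 0.7
   vertex 0.1 1.7 1.4
  endloop
 endfacet
 facet normal -0.225 0.927 -0.301
  outer loop
   vertex 0.5 3.4 2.0
   vertex 2.0 3.7 1.8
   vertex 1.0 3.1 0.7
  endloop
 endfacet
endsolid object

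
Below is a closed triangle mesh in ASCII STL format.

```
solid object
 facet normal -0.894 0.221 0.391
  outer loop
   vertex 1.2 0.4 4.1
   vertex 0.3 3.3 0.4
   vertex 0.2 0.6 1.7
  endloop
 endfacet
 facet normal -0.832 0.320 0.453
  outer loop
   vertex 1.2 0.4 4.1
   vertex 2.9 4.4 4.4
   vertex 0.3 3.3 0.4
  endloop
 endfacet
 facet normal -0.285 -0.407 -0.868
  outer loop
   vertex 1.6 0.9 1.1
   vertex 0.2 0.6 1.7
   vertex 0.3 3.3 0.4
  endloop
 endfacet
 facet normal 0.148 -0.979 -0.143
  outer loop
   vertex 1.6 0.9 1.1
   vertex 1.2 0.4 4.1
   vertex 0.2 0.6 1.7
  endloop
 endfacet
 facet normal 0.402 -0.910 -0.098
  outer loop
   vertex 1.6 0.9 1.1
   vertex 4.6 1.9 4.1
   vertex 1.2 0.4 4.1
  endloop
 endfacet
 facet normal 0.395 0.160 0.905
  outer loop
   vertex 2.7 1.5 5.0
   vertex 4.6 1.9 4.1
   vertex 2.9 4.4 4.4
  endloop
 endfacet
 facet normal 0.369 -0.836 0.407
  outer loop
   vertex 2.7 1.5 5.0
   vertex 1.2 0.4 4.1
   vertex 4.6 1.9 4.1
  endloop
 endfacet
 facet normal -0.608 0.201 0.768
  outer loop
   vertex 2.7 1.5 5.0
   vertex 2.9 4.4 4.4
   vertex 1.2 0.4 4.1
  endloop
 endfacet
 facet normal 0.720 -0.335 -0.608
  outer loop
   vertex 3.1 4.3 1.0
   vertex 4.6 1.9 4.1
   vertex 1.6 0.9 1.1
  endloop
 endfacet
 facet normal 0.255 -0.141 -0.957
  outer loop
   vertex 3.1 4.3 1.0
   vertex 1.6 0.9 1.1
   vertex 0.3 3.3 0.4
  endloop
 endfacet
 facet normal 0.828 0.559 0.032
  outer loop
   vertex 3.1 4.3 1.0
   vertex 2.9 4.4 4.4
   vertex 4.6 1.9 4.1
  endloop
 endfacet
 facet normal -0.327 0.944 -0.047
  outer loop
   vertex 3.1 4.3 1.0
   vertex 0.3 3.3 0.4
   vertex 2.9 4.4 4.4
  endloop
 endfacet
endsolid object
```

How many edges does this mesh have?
18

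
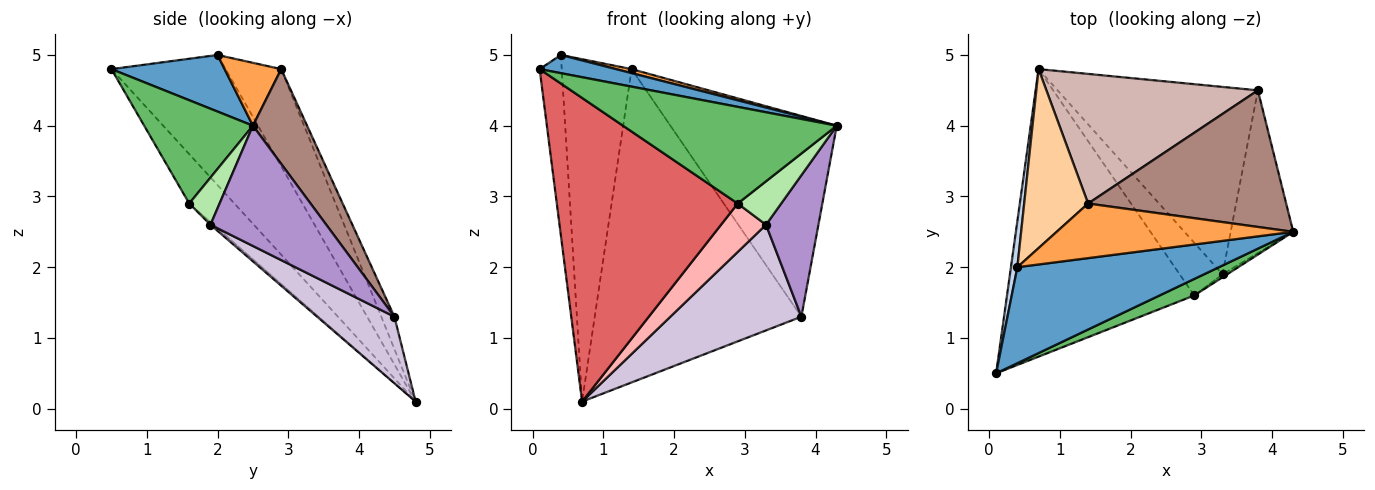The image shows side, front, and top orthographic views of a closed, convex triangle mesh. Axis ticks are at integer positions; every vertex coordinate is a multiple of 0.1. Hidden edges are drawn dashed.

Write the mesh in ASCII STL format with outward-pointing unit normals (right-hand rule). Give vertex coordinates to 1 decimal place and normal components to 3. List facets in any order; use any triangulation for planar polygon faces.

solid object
 facet normal 0.266 -0.179 0.947
  outer loop
   vertex 0.4 2.0 5.0
   vertex 0.1 0.5 4.8
   vertex 4.3 2.5 4.0
  endloop
 endfacet
 facet normal -0.981 0.190 0.048
  outer loop
   vertex 0.4 2.0 5.0
   vertex 0.7 4.8 0.1
   vertex 0.1 0.5 4.8
  endloop
 endfacet
 facet normal 0.256 -0.070 0.964
  outer loop
   vertex 1.4 2.9 4.8
   vertex 0.4 2.0 5.0
   vertex 4.3 2.5 4.0
  endloop
 endfacet
 facet normal -0.576 0.724 0.379
  outer loop
   vertex 1.4 2.9 4.8
   vertex 0.7 4.8 0.1
   vertex 0.4 2.0 5.0
  endloop
 endfacet
 facet normal 0.448 -0.881 0.150
  outer loop
   vertex 2.9 1.6 2.9
   vertex 4.3 2.5 4.0
   vertex 0.1 0.5 4.8
  endloop
 endfacet
 facet normal 0.571 -0.819 -0.057
  outer loop
   vertex 2.9 1.6 2.9
   vertex 3.3 1.9 2.6
   vertex 4.3 2.5 4.0
  endloop
 endfacet
 facet normal -0.178 -0.715 -0.676
  outer loop
   vertex 2.9 1.6 2.9
   vertex 0.1 0.5 4.8
   vertex 0.7 4.8 0.1
  endloop
 endfacet
 facet normal -0.046 -0.675 -0.736
  outer loop
   vertex 2.9 1.6 2.9
   vertex 0.7 4.8 0.1
   vertex 3.3 1.9 2.6
  endloop
 endfacet
 facet normal 0.823 -0.373 -0.428
  outer loop
   vertex 3.8 4.5 1.3
   vertex 4.3 2.5 4.0
   vertex 3.3 1.9 2.6
  endloop
 endfacet
 facet normal 0.278 -0.472 -0.837
  outer loop
   vertex 3.8 4.5 1.3
   vertex 3.3 1.9 2.6
   vertex 0.7 4.8 0.1
  endloop
 endfacet
 facet normal 0.260 0.798 0.543
  outer loop
   vertex 3.8 4.5 1.3
   vertex 1.4 2.9 4.8
   vertex 4.3 2.5 4.0
  endloop
 endfacet
 facet normal -0.058 0.922 0.382
  outer loop
   vertex 3.8 4.5 1.3
   vertex 0.7 4.8 0.1
   vertex 1.4 2.9 4.8
  endloop
 endfacet
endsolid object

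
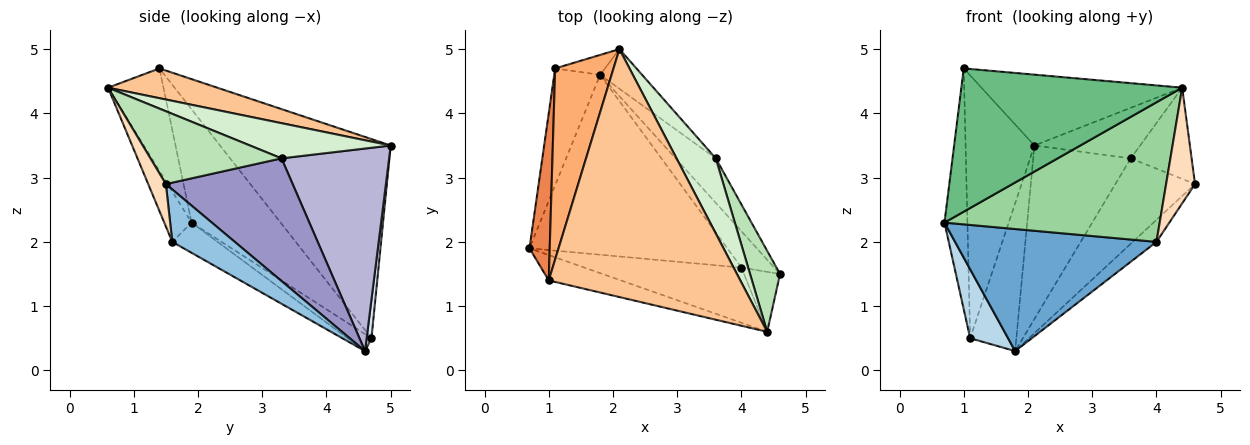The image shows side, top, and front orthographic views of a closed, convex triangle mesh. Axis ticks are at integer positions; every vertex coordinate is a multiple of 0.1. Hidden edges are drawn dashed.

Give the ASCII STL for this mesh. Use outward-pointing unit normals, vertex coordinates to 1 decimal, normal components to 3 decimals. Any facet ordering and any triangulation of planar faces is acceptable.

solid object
 facet normal -0.125 -0.557 -0.821
  outer loop
   vertex 4.0 1.6 2.0
   vertex 0.7 1.9 2.3
   vertex 1.8 4.6 0.3
  endloop
 endfacet
 facet normal 0.807 0.306 -0.504
  outer loop
   vertex 4.0 1.6 2.0
   vertex 1.8 4.6 0.3
   vertex 4.6 1.5 2.9
  endloop
 endfacet
 facet normal -0.304 -0.484 -0.821
  outer loop
   vertex 1.1 4.7 0.5
   vertex 1.8 4.6 0.3
   vertex 0.7 1.9 2.3
  endloop
 endfacet
 facet normal 0.103 0.986 -0.133
  outer loop
   vertex 1.1 4.7 0.5
   vertex 2.1 5.0 3.5
   vertex 1.8 4.6 0.3
  endloop
 endfacet
 facet normal -0.954 0.246 0.171
  outer loop
   vertex 1.1 4.7 0.5
   vertex 0.7 1.9 2.3
   vertex 1.0 1.4 4.7
  endloop
 endfacet
 facet normal -0.895 0.361 0.262
  outer loop
   vertex 1.1 4.7 0.5
   vertex 1.0 1.4 4.7
   vertex 2.1 5.0 3.5
  endloop
 endfacet
 facet normal 0.148 0.272 0.951
  outer loop
   vertex 4.4 0.6 4.4
   vertex 2.1 5.0 3.5
   vertex 1.0 1.4 4.7
  endloop
 endfacet
 facet normal 0.477 -0.780 -0.405
  outer loop
   vertex 4.4 0.6 4.4
   vertex 4.0 1.6 2.0
   vertex 4.6 1.5 2.9
  endloop
 endfacet
 facet normal -0.240 -0.956 -0.169
  outer loop
   vertex 4.4 0.6 4.4
   vertex 1.0 1.4 4.7
   vertex 0.7 1.9 2.3
  endloop
 endfacet
 facet normal -0.117 -0.924 -0.365
  outer loop
   vertex 4.4 0.6 4.4
   vertex 0.7 1.9 2.3
   vertex 4.0 1.6 2.0
  endloop
 endfacet
 facet normal 0.850 0.394 0.350
  outer loop
   vertex 3.6 3.3 3.3
   vertex 4.4 0.6 4.4
   vertex 4.6 1.5 2.9
  endloop
 endfacet
 facet normal 0.597 0.448 0.666
  outer loop
   vertex 3.6 3.3 3.3
   vertex 2.1 5.0 3.5
   vertex 4.4 0.6 4.4
  endloop
 endfacet
 facet normal 0.816 0.513 -0.267
  outer loop
   vertex 3.6 3.3 3.3
   vertex 4.6 1.5 2.9
   vertex 1.8 4.6 0.3
  endloop
 endfacet
 facet normal 0.732 0.664 -0.152
  outer loop
   vertex 3.6 3.3 3.3
   vertex 1.8 4.6 0.3
   vertex 2.1 5.0 3.5
  endloop
 endfacet
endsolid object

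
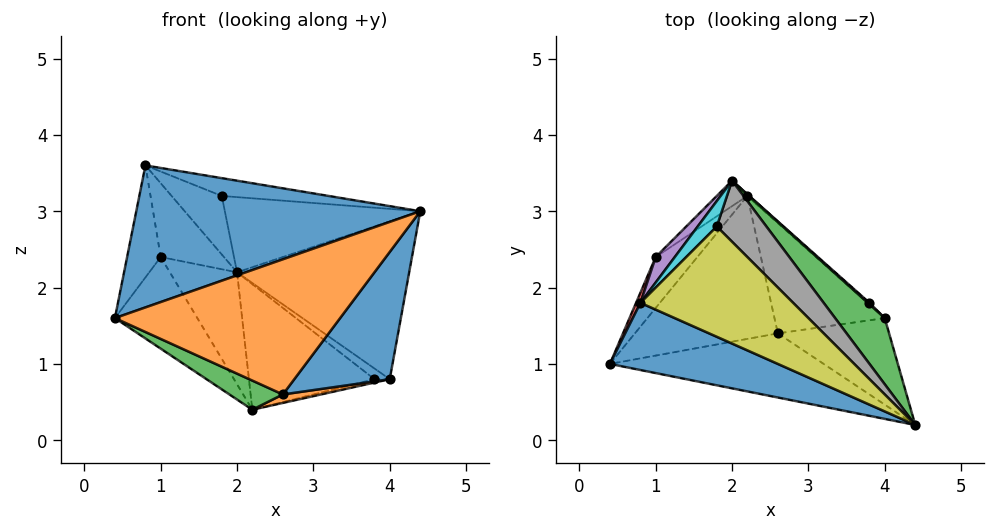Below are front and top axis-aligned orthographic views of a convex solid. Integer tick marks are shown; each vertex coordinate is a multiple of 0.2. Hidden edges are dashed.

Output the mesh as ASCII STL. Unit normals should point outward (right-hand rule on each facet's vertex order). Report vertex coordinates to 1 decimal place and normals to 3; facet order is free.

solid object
 facet normal -0.314 -0.858 0.406
  outer loop
   vertex 0.8 1.8 3.6
   vertex 0.4 1.0 1.6
   vertex 4.4 0.2 3.0
  endloop
 endfacet
 facet normal -0.031 -0.903 -0.429
  outer loop
   vertex 2.6 1.4 0.6
   vertex 4.4 0.2 3.0
   vertex 0.4 1.0 1.6
  endloop
 endfacet
 facet normal -0.379 -0.185 -0.907
  outer loop
   vertex 2.6 1.4 0.6
   vertex 0.4 1.0 1.6
   vertex 2.2 3.2 0.4
  endloop
 endfacet
 facet normal -0.926 0.377 0.034
  outer loop
   vertex 1.0 2.4 2.4
   vertex 0.4 1.0 1.6
   vertex 0.8 1.8 3.6
  endloop
 endfacet
 facet normal -0.661 0.710 0.245
  outer loop
   vertex 1.0 2.4 2.4
   vertex 0.8 1.8 3.6
   vertex 2.0 3.4 2.2
  endloop
 endfacet
 facet normal -0.812 0.510 -0.283
  outer loop
   vertex 1.0 2.4 2.4
   vertex 2.2 3.2 0.4
   vertex 0.4 1.0 1.6
  endloop
 endfacet
 facet normal -0.714 0.683 -0.155
  outer loop
   vertex 1.0 2.4 2.4
   vertex 2.0 3.4 2.2
   vertex 2.2 3.2 0.4
  endloop
 endfacet
 facet normal 0.636 0.599 0.487
  outer loop
   vertex 1.8 2.8 3.2
   vertex 4.4 0.2 3.0
   vertex 2.0 3.4 2.2
  endloop
 endfacet
 facet normal 0.229 0.155 0.961
  outer loop
   vertex 1.8 2.8 3.2
   vertex 0.8 1.8 3.6
   vertex 4.4 0.2 3.0
  endloop
 endfacet
 facet normal -0.604 0.731 0.318
  outer loop
   vertex 1.8 2.8 3.2
   vertex 2.0 3.4 2.2
   vertex 0.8 1.8 3.6
  endloop
 endfacet
 facet normal 0.195 -0.811 -0.552
  outer loop
   vertex 4.0 1.6 0.8
   vertex 4.4 0.2 3.0
   vertex 2.6 1.4 0.6
  endloop
 endfacet
 facet normal 0.152 -0.076 -0.986
  outer loop
   vertex 4.0 1.6 0.8
   vertex 2.6 1.4 0.6
   vertex 2.2 3.2 0.4
  endloop
 endfacet
 facet normal 0.740 0.620 0.260
  outer loop
   vertex 4.0 1.6 0.8
   vertex 2.0 3.4 2.2
   vertex 4.4 0.2 3.0
  endloop
 endfacet
 facet normal 0.660 0.751 -0.010
  outer loop
   vertex 3.8 1.8 0.8
   vertex 2.2 3.2 0.4
   vertex 2.0 3.4 2.2
  endloop
 endfacet
 facet normal 0.704 0.704 0.101
  outer loop
   vertex 3.8 1.8 0.8
   vertex 2.0 3.4 2.2
   vertex 4.0 1.6 0.8
  endloop
 endfacet
 facet normal 0.667 0.667 -0.333
  outer loop
   vertex 3.8 1.8 0.8
   vertex 4.0 1.6 0.8
   vertex 2.2 3.2 0.4
  endloop
 endfacet
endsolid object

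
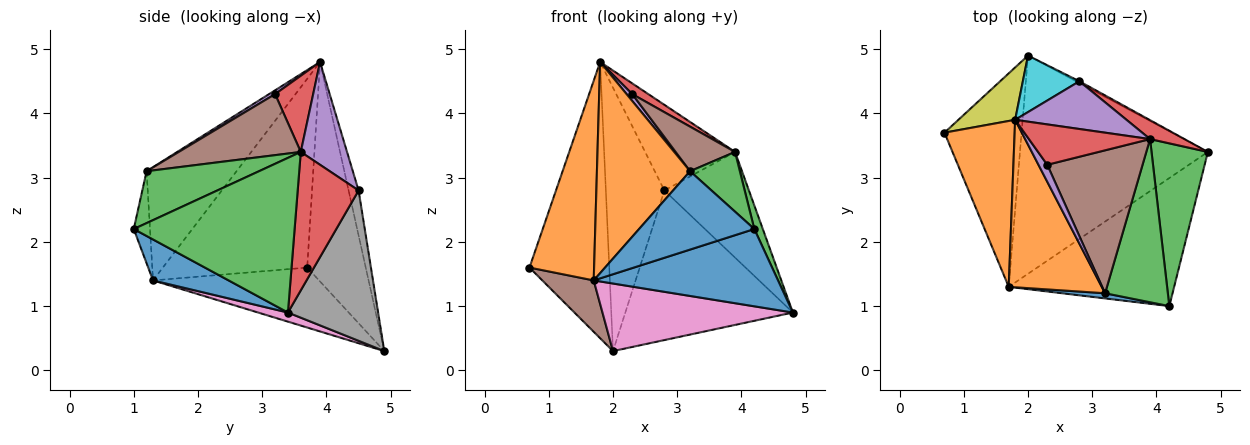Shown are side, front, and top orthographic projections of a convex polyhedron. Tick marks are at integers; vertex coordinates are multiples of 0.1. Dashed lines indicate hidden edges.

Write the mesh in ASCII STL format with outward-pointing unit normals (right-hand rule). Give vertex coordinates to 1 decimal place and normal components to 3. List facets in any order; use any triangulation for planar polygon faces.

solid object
 facet normal 0.207 -0.506 -0.838
  outer loop
   vertex 1.7 1.3 1.4
   vertex 4.8 3.4 0.9
   vertex 4.2 1.0 2.2
  endloop
 endfacet
 facet normal -0.864 -0.387 0.321
  outer loop
   vertex 1.7 1.3 1.4
   vertex 1.8 3.9 4.8
   vertex 0.7 3.7 1.6
  endloop
 endfacet
 facet normal 0.938 -0.049 0.342
  outer loop
   vertex 3.9 3.6 3.4
   vertex 4.2 1.0 2.2
   vertex 4.8 3.4 0.9
  endloop
 endfacet
 facet normal 0.578 0.803 0.144
  outer loop
   vertex 3.9 3.6 3.4
   vertex 4.8 3.4 0.9
   vertex 2.8 4.5 2.8
  endloop
 endfacet
 facet normal 0.410 0.797 0.444
  outer loop
   vertex 3.9 3.6 3.4
   vertex 2.8 4.5 2.8
   vertex 1.8 3.9 4.8
  endloop
 endfacet
 facet normal -0.603 -0.187 -0.775
  outer loop
   vertex 2.0 4.9 0.3
   vertex 1.7 1.3 1.4
   vertex 0.7 3.7 1.6
  endloop
 endfacet
 facet normal 0.046 -0.295 -0.954
  outer loop
   vertex 2.0 4.9 0.3
   vertex 4.8 3.4 0.9
   vertex 1.7 1.3 1.4
  endloop
 endfacet
 facet normal 0.474 0.880 -0.011
  outer loop
   vertex 2.0 4.9 0.3
   vertex 2.8 4.5 2.8
   vertex 4.8 3.4 0.9
  endloop
 endfacet
 facet normal -0.585 0.797 0.151
  outer loop
   vertex 2.0 4.9 0.3
   vertex 0.7 3.7 1.6
   vertex 1.8 3.9 4.8
  endloop
 endfacet
 facet normal -0.165 0.964 0.207
  outer loop
   vertex 2.0 4.9 0.3
   vertex 1.8 3.9 4.8
   vertex 2.8 4.5 2.8
  endloop
 endfacet
 facet normal -0.139 -0.988 0.065
  outer loop
   vertex 3.2 1.2 3.1
   vertex 1.7 1.3 1.4
   vertex 4.2 1.0 2.2
  endloop
 endfacet
 facet normal -0.603 -0.625 0.496
  outer loop
   vertex 3.2 1.2 3.1
   vertex 1.8 3.9 4.8
   vertex 1.7 1.3 1.4
  endloop
 endfacet
 facet normal 0.613 -0.272 0.742
  outer loop
   vertex 3.2 1.2 3.1
   vertex 4.2 1.0 2.2
   vertex 3.9 3.6 3.4
  endloop
 endfacet
 facet normal 0.519 -0.219 0.826
  outer loop
   vertex 2.3 3.2 4.3
   vertex 3.9 3.6 3.4
   vertex 1.8 3.9 4.8
  endloop
 endfacet
 facet normal 0.372 -0.349 0.860
  outer loop
   vertex 2.3 3.2 4.3
   vertex 1.8 3.9 4.8
   vertex 3.2 1.2 3.1
  endloop
 endfacet
 facet normal 0.522 -0.254 0.814
  outer loop
   vertex 2.3 3.2 4.3
   vertex 3.2 1.2 3.1
   vertex 3.9 3.6 3.4
  endloop
 endfacet
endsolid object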